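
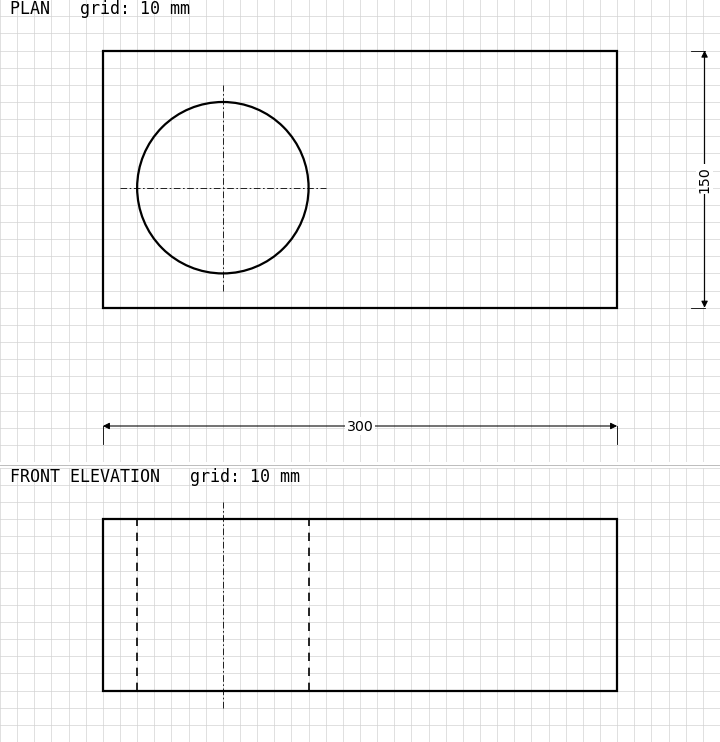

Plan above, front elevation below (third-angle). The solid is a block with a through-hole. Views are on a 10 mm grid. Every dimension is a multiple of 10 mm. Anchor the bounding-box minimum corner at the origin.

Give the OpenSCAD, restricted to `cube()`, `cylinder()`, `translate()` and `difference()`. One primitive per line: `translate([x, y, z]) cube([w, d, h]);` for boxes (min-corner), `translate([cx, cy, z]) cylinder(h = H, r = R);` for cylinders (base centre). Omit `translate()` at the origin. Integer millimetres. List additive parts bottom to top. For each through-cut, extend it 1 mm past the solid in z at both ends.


difference() {
  cube([300, 150, 100]);
  translate([70, 70, -1]) cylinder(h = 102, r = 50);
}


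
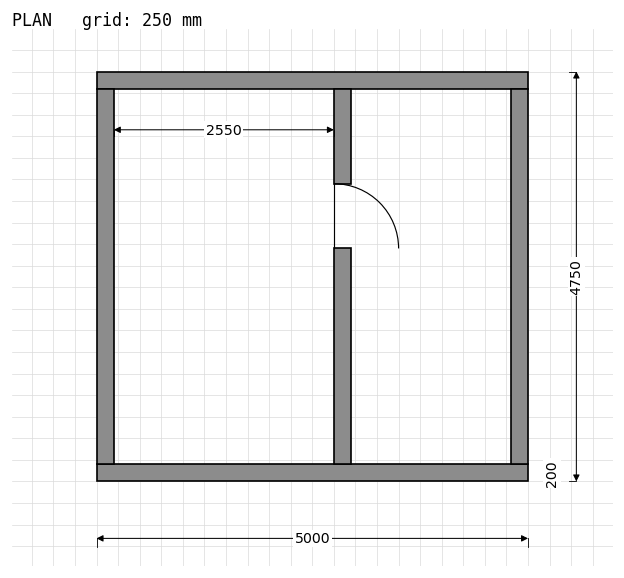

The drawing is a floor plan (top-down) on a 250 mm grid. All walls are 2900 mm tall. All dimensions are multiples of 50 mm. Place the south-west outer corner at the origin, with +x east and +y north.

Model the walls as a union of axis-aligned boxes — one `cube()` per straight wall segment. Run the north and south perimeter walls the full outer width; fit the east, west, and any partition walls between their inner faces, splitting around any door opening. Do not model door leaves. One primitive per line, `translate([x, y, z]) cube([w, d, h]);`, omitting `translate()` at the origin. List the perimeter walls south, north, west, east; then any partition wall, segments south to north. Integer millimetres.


cube([5000, 200, 2900]);
translate([0, 4550, 0]) cube([5000, 200, 2900]);
translate([0, 200, 0]) cube([200, 4350, 2900]);
translate([4800, 200, 0]) cube([200, 4350, 2900]);
translate([2750, 200, 0]) cube([200, 2500, 2900]);
translate([2750, 3450, 0]) cube([200, 1100, 2900]);


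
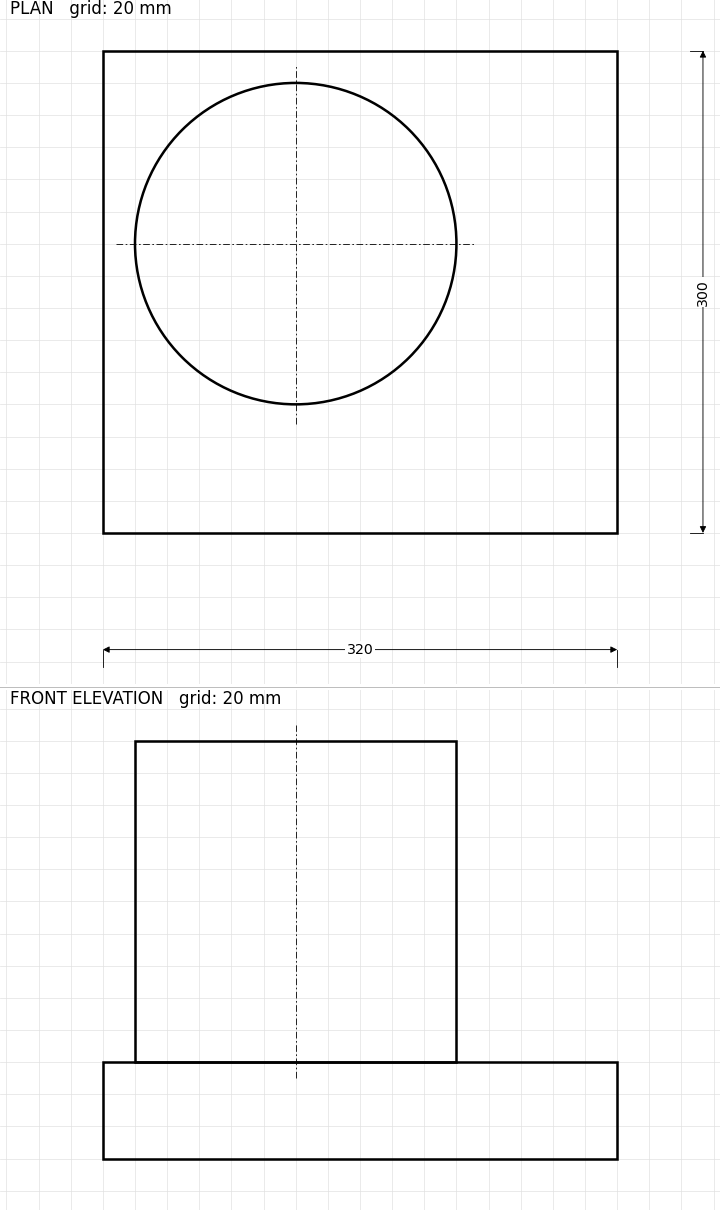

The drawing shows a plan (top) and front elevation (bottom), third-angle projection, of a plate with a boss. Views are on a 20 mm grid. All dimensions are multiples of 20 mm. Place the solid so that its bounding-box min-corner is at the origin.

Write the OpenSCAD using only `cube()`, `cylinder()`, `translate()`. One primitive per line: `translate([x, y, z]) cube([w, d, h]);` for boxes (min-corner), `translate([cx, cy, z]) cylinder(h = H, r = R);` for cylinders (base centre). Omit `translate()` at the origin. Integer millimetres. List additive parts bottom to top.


cube([320, 300, 60]);
translate([120, 180, 60]) cylinder(h = 200, r = 100);


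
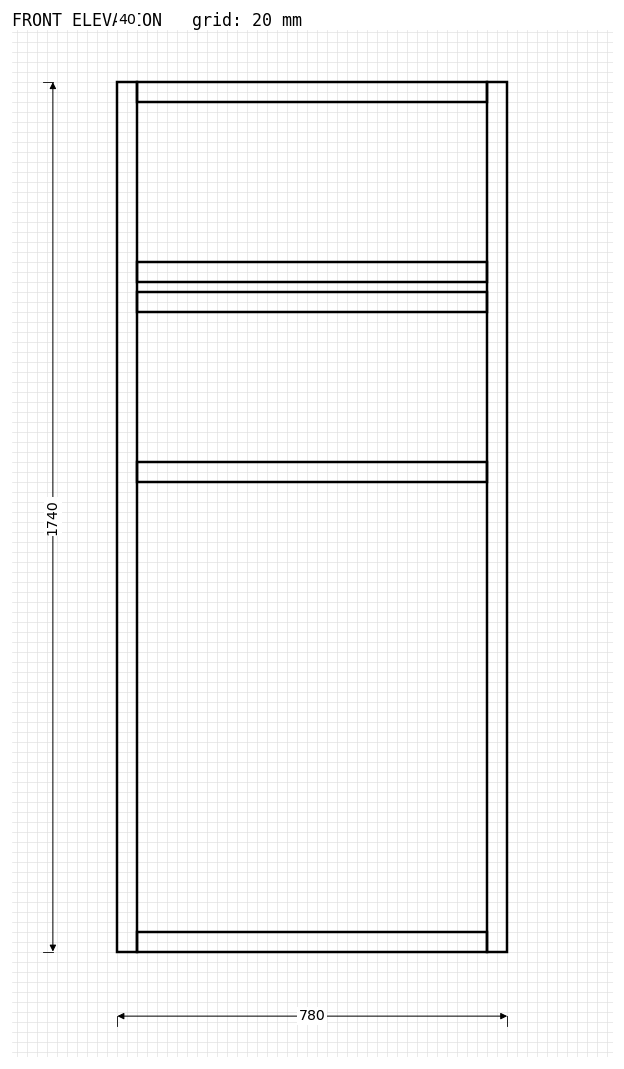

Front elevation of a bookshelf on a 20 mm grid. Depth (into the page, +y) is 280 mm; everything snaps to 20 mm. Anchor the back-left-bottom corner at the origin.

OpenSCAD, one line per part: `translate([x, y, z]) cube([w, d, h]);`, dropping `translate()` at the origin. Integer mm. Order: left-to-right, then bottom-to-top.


cube([40, 280, 1740]);
translate([40, 0, 0]) cube([700, 280, 40]);
translate([40, 0, 940]) cube([700, 280, 40]);
translate([40, 0, 1280]) cube([700, 280, 40]);
translate([40, 0, 1340]) cube([700, 280, 40]);
translate([40, 0, 1700]) cube([700, 280, 40]);
translate([740, 0, 0]) cube([40, 280, 1740]);


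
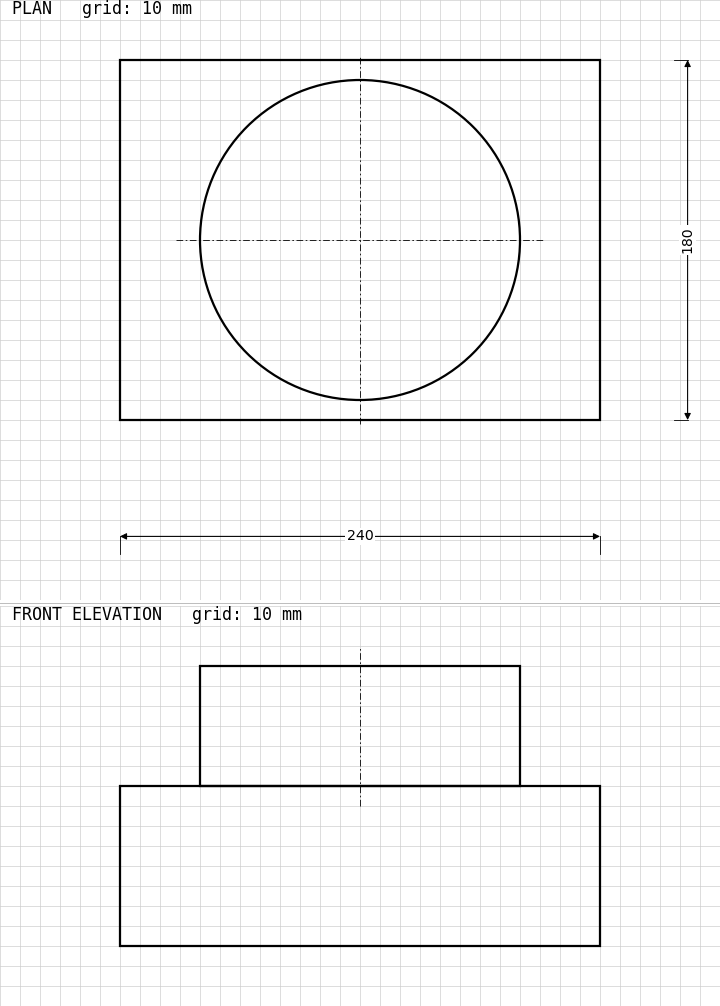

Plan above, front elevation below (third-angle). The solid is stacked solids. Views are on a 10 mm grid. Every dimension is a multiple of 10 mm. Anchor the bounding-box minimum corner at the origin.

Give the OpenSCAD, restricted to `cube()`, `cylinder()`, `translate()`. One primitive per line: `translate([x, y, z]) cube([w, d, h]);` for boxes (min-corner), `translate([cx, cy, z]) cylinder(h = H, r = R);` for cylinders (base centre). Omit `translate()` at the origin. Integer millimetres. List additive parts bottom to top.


cube([240, 180, 80]);
translate([120, 90, 80]) cylinder(h = 60, r = 80);


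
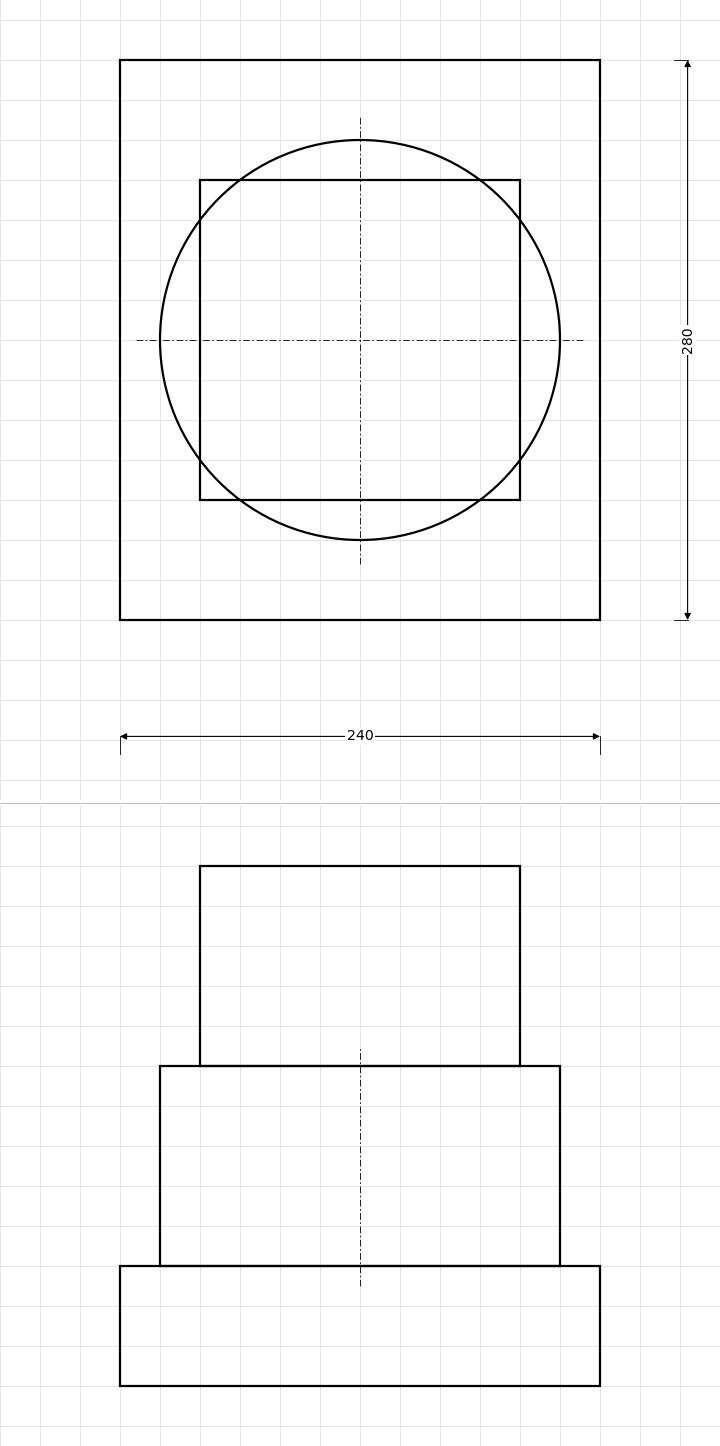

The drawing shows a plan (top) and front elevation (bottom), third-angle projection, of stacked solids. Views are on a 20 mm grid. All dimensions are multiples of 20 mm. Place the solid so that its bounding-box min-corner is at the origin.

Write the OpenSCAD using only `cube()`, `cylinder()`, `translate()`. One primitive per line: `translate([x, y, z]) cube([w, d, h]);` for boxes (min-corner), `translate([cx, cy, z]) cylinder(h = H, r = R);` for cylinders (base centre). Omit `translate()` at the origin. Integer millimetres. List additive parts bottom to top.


cube([240, 280, 60]);
translate([120, 140, 60]) cylinder(h = 100, r = 100);
translate([40, 60, 160]) cube([160, 160, 100]);


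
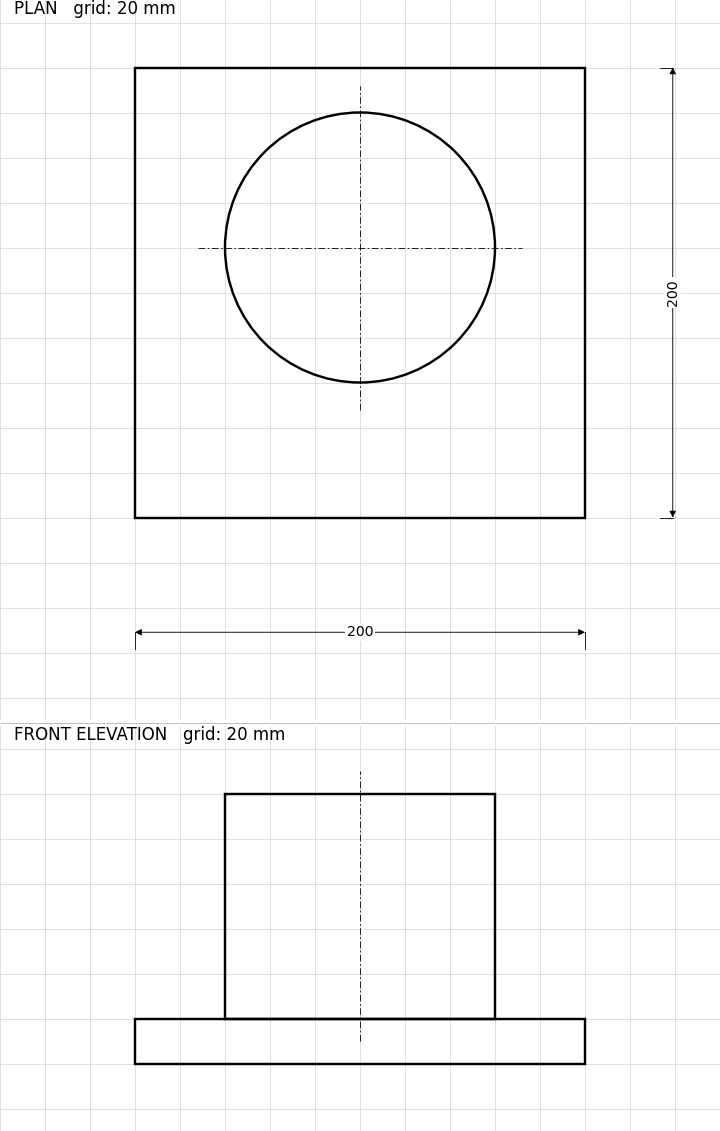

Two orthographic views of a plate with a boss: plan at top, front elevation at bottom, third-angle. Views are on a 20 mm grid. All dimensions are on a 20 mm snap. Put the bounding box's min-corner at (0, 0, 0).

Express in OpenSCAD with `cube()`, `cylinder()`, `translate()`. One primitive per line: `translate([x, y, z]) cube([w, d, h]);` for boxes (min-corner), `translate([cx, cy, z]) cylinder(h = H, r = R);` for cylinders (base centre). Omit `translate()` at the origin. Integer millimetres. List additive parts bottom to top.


cube([200, 200, 20]);
translate([100, 120, 20]) cylinder(h = 100, r = 60);


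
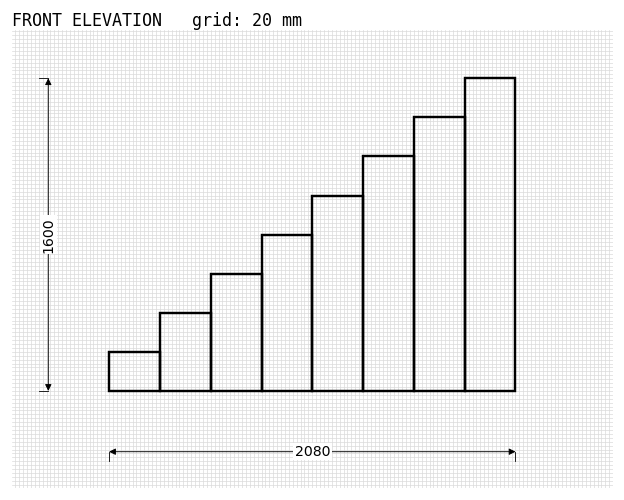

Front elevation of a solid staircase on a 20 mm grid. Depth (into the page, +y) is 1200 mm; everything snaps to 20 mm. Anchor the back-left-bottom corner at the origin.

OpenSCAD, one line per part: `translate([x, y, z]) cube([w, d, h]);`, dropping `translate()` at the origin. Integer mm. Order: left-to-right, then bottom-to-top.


cube([260, 1200, 200]);
translate([260, 0, 0]) cube([260, 1200, 400]);
translate([520, 0, 0]) cube([260, 1200, 600]);
translate([780, 0, 0]) cube([260, 1200, 800]);
translate([1040, 0, 0]) cube([260, 1200, 1000]);
translate([1300, 0, 0]) cube([260, 1200, 1200]);
translate([1560, 0, 0]) cube([260, 1200, 1400]);
translate([1820, 0, 0]) cube([260, 1200, 1600]);


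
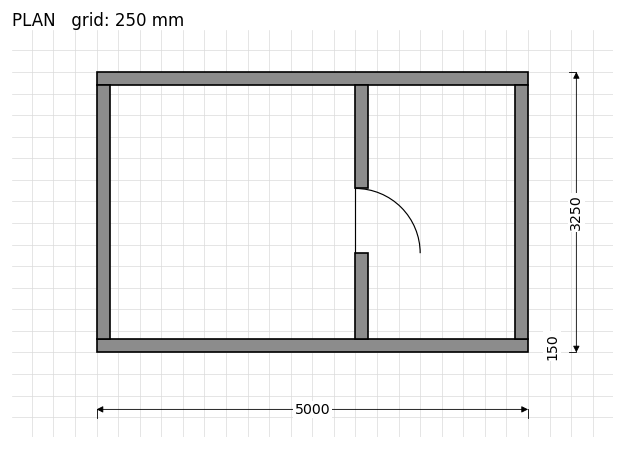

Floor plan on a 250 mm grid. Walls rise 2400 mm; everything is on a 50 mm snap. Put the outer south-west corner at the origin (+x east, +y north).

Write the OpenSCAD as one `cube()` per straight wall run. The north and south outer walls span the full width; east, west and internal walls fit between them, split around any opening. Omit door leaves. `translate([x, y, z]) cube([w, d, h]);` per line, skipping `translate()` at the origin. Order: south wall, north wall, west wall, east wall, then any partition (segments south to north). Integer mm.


cube([5000, 150, 2400]);
translate([0, 3100, 0]) cube([5000, 150, 2400]);
translate([0, 150, 0]) cube([150, 2950, 2400]);
translate([4850, 150, 0]) cube([150, 2950, 2400]);
translate([3000, 150, 0]) cube([150, 1000, 2400]);
translate([3000, 1900, 0]) cube([150, 1200, 2400]);


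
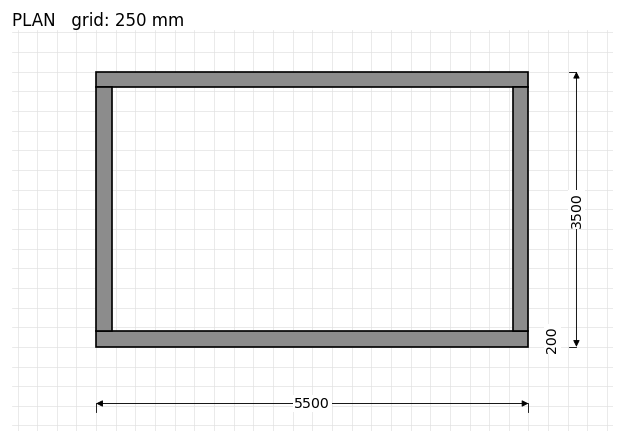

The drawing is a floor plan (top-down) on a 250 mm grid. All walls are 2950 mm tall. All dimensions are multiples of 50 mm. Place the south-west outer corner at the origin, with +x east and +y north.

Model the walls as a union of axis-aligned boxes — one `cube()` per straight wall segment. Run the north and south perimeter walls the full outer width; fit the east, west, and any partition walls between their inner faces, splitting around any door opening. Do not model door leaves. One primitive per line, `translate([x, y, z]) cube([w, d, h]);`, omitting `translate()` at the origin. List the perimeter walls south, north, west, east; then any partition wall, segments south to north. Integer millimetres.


cube([5500, 200, 2950]);
translate([0, 3300, 0]) cube([5500, 200, 2950]);
translate([0, 200, 0]) cube([200, 3100, 2950]);
translate([5300, 200, 0]) cube([200, 3100, 2950]);


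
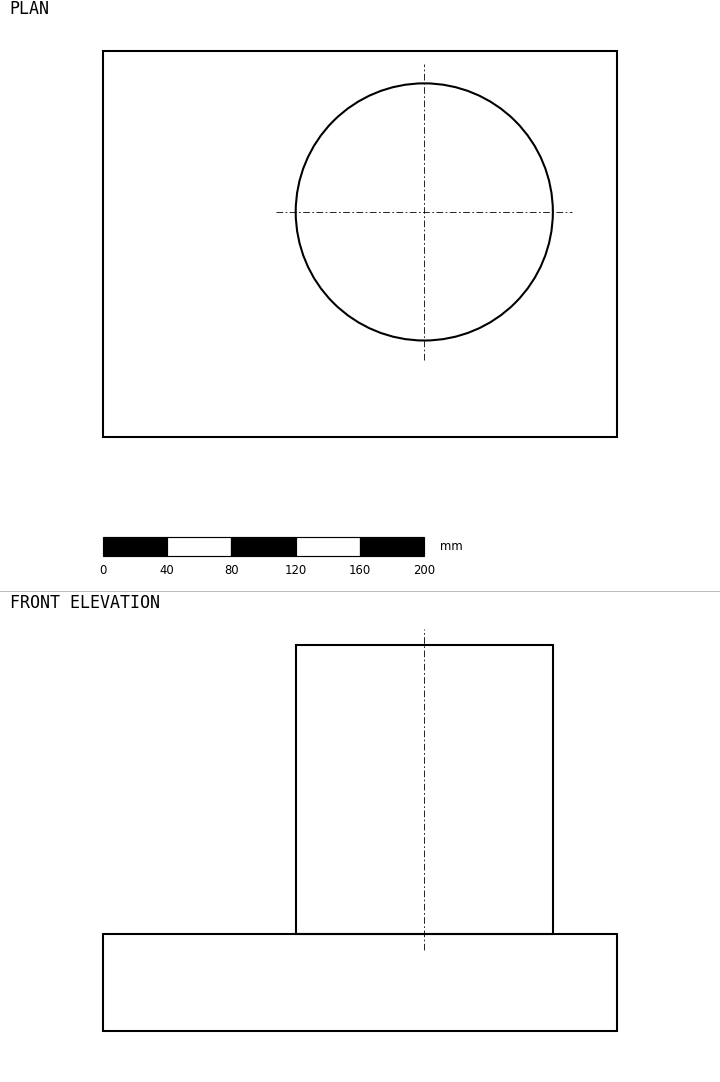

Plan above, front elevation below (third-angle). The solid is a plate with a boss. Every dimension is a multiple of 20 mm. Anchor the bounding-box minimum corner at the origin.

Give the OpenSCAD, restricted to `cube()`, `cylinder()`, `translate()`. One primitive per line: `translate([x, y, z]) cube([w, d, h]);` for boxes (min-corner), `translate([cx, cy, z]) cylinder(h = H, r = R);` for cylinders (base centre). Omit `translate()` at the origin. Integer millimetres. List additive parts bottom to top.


cube([320, 240, 60]);
translate([200, 140, 60]) cylinder(h = 180, r = 80);


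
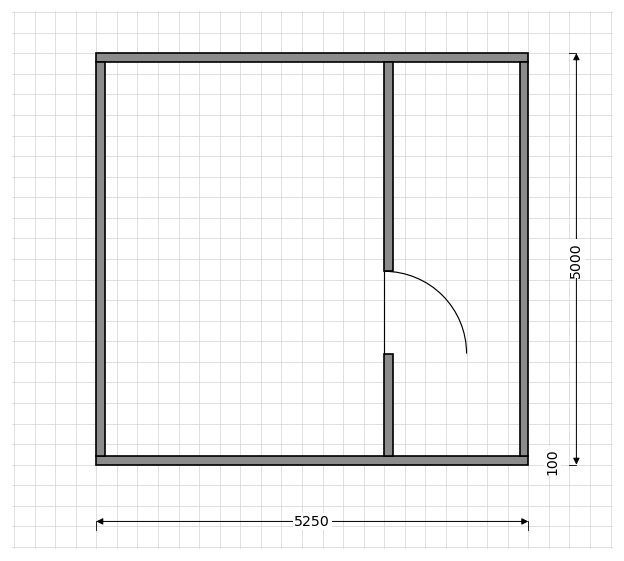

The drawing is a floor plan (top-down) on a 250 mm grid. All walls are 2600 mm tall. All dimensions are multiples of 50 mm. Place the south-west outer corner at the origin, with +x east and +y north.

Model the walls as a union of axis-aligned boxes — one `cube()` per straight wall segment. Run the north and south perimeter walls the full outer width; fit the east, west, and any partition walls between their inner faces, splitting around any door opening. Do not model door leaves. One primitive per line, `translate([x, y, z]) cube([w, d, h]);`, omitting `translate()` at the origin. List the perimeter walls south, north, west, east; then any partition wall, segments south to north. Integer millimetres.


cube([5250, 100, 2600]);
translate([0, 4900, 0]) cube([5250, 100, 2600]);
translate([0, 100, 0]) cube([100, 4800, 2600]);
translate([5150, 100, 0]) cube([100, 4800, 2600]);
translate([3500, 100, 0]) cube([100, 1250, 2600]);
translate([3500, 2350, 0]) cube([100, 2550, 2600]);


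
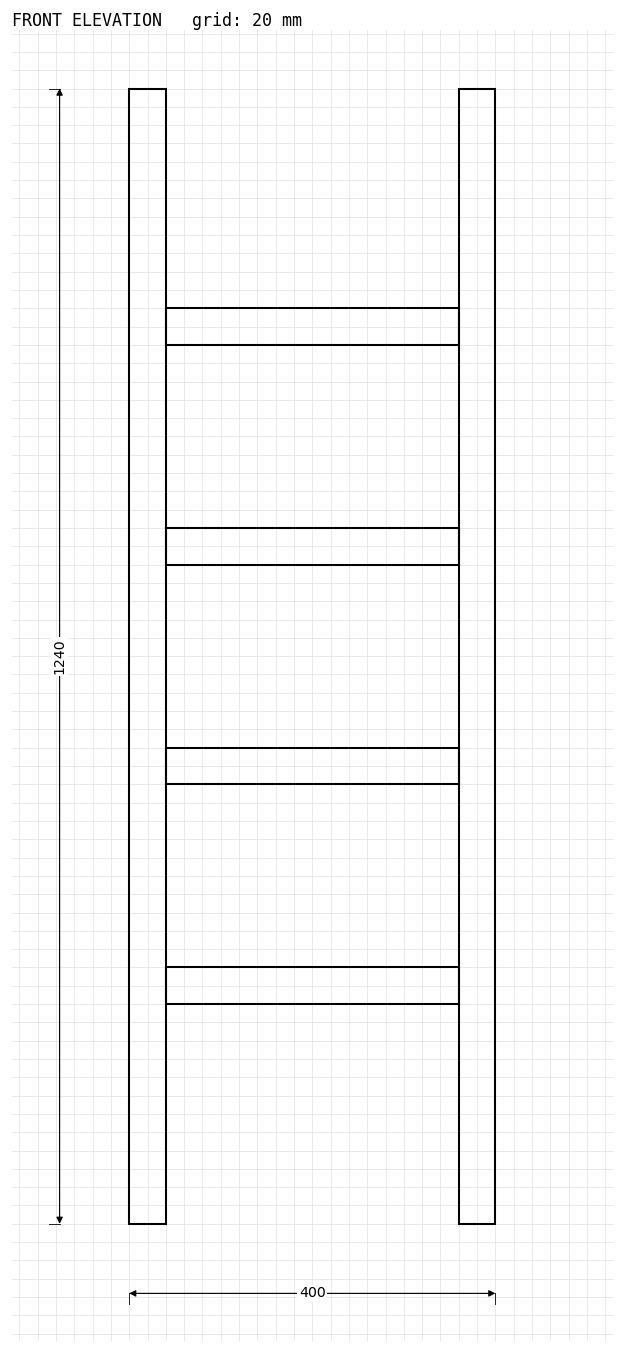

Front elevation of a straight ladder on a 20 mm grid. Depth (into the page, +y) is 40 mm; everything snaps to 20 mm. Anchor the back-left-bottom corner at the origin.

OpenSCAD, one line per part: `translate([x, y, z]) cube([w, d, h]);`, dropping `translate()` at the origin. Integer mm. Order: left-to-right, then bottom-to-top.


cube([40, 40, 1240]);
translate([40, 0, 240]) cube([320, 40, 40]);
translate([40, 0, 480]) cube([320, 40, 40]);
translate([40, 0, 720]) cube([320, 40, 40]);
translate([40, 0, 960]) cube([320, 40, 40]);
translate([360, 0, 0]) cube([40, 40, 1240]);


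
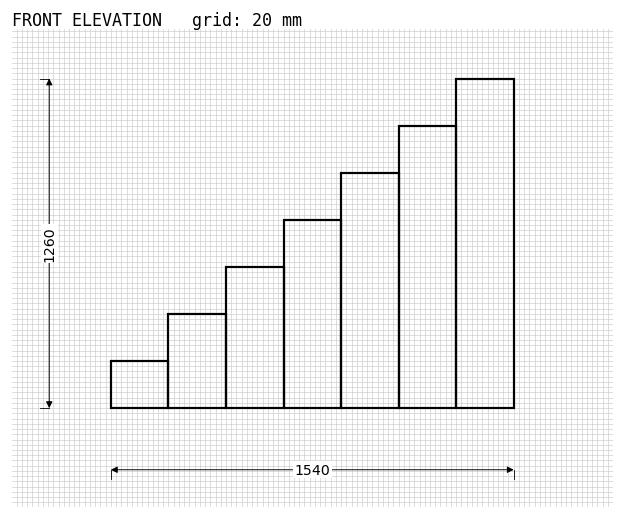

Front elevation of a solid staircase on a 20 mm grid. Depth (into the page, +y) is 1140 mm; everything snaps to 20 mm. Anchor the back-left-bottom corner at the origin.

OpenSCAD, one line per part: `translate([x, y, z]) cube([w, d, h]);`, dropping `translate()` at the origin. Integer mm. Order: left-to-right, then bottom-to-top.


cube([220, 1140, 180]);
translate([220, 0, 0]) cube([220, 1140, 360]);
translate([440, 0, 0]) cube([220, 1140, 540]);
translate([660, 0, 0]) cube([220, 1140, 720]);
translate([880, 0, 0]) cube([220, 1140, 900]);
translate([1100, 0, 0]) cube([220, 1140, 1080]);
translate([1320, 0, 0]) cube([220, 1140, 1260]);


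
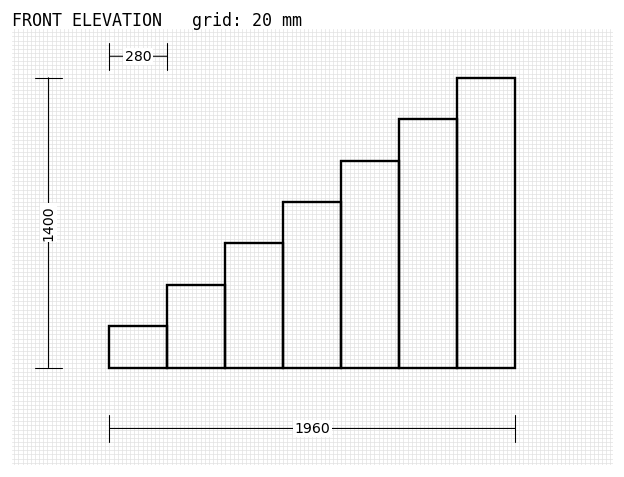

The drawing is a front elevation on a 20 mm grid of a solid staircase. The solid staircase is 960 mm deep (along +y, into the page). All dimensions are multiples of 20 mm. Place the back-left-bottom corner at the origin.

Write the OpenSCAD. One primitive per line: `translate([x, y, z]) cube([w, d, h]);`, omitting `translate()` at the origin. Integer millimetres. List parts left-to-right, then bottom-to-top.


cube([280, 960, 200]);
translate([280, 0, 0]) cube([280, 960, 400]);
translate([560, 0, 0]) cube([280, 960, 600]);
translate([840, 0, 0]) cube([280, 960, 800]);
translate([1120, 0, 0]) cube([280, 960, 1000]);
translate([1400, 0, 0]) cube([280, 960, 1200]);
translate([1680, 0, 0]) cube([280, 960, 1400]);


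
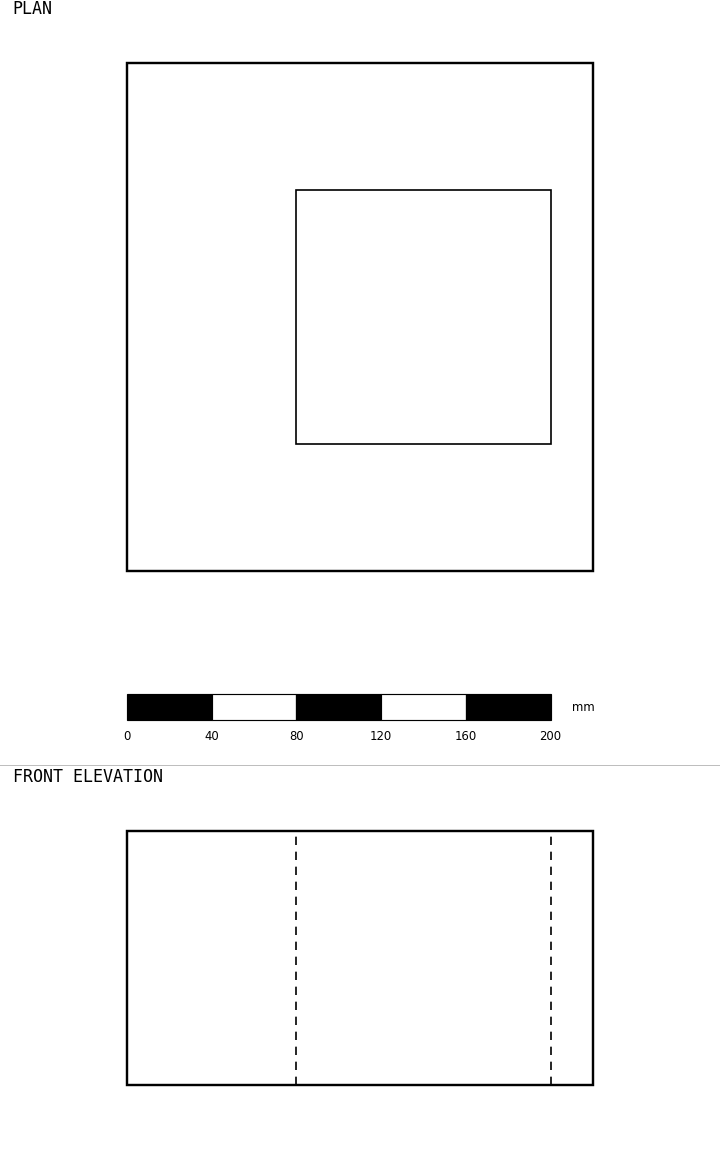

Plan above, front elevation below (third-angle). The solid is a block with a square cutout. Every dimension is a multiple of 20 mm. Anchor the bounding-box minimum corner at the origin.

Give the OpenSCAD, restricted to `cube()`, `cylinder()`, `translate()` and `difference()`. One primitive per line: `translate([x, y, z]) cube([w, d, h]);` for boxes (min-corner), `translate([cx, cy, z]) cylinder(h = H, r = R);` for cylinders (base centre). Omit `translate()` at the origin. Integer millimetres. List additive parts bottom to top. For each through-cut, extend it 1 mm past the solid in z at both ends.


difference() {
  cube([220, 240, 120]);
  translate([80, 60, -1]) cube([120, 120, 122]);
}


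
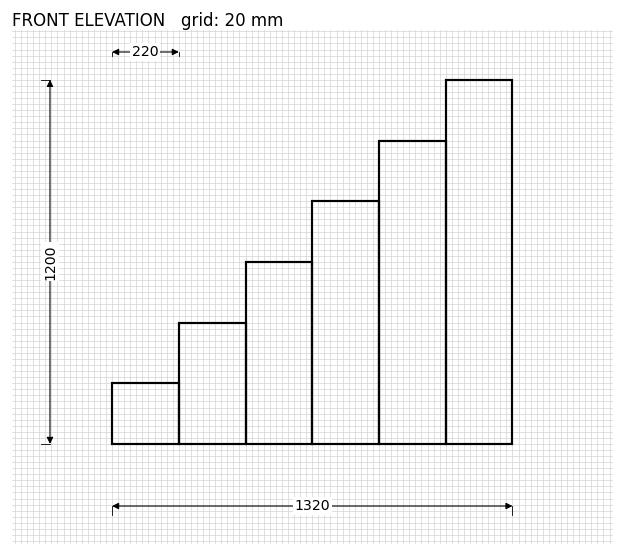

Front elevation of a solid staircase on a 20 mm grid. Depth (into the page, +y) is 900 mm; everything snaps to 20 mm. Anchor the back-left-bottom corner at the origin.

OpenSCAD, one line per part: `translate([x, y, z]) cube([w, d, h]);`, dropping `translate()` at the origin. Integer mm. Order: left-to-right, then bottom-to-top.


cube([220, 900, 200]);
translate([220, 0, 0]) cube([220, 900, 400]);
translate([440, 0, 0]) cube([220, 900, 600]);
translate([660, 0, 0]) cube([220, 900, 800]);
translate([880, 0, 0]) cube([220, 900, 1000]);
translate([1100, 0, 0]) cube([220, 900, 1200]);


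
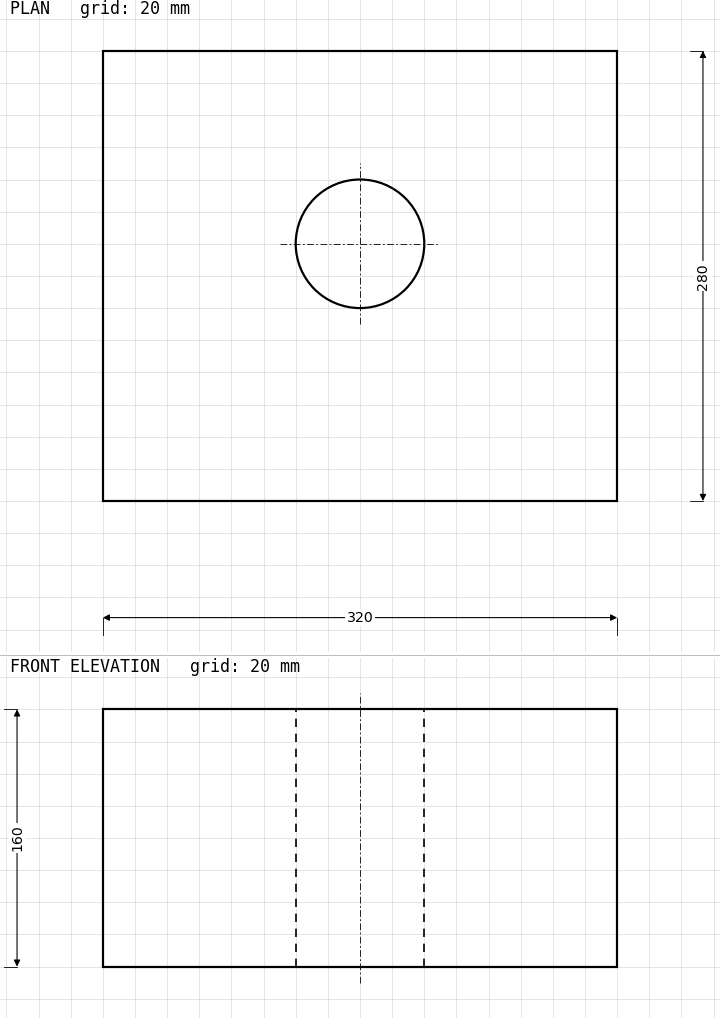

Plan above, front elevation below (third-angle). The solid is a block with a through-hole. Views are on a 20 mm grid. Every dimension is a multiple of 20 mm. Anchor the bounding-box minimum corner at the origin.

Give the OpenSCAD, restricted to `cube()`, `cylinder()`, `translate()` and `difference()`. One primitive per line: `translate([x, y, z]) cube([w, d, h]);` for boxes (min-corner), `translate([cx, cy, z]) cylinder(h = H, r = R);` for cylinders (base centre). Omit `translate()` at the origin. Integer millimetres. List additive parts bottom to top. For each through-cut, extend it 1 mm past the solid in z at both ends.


difference() {
  cube([320, 280, 160]);
  translate([160, 160, -1]) cylinder(h = 162, r = 40);
}


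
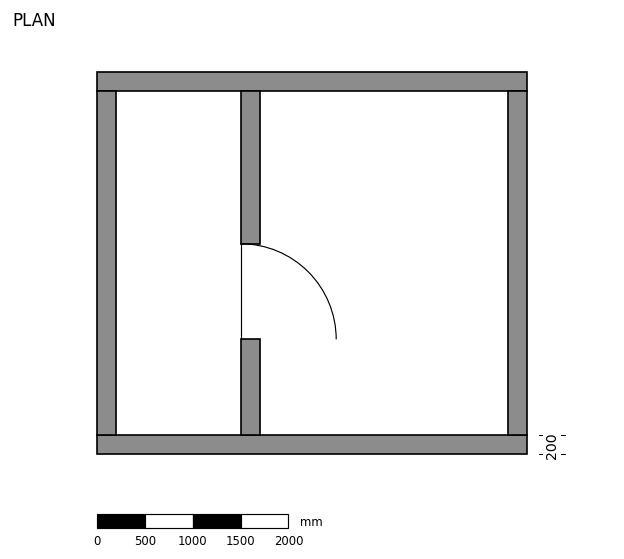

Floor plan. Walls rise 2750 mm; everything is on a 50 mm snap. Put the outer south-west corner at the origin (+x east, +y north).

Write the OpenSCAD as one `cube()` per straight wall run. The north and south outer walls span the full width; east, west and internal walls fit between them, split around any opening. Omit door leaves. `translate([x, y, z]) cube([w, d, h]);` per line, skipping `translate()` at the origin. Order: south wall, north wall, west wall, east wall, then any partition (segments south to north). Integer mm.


cube([4500, 200, 2750]);
translate([0, 3800, 0]) cube([4500, 200, 2750]);
translate([0, 200, 0]) cube([200, 3600, 2750]);
translate([4300, 200, 0]) cube([200, 3600, 2750]);
translate([1500, 200, 0]) cube([200, 1000, 2750]);
translate([1500, 2200, 0]) cube([200, 1600, 2750]);


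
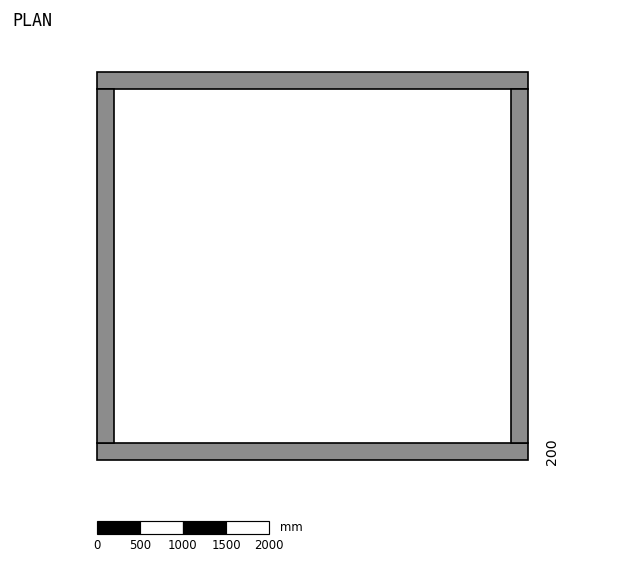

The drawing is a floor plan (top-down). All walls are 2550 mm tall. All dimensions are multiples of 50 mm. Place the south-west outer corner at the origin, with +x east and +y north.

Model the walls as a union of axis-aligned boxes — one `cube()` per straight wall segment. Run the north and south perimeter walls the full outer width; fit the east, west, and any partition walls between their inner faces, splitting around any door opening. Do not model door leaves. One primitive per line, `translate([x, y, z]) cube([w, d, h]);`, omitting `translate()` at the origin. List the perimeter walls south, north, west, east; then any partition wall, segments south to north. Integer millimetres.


cube([5000, 200, 2550]);
translate([0, 4300, 0]) cube([5000, 200, 2550]);
translate([0, 200, 0]) cube([200, 4100, 2550]);
translate([4800, 200, 0]) cube([200, 4100, 2550]);


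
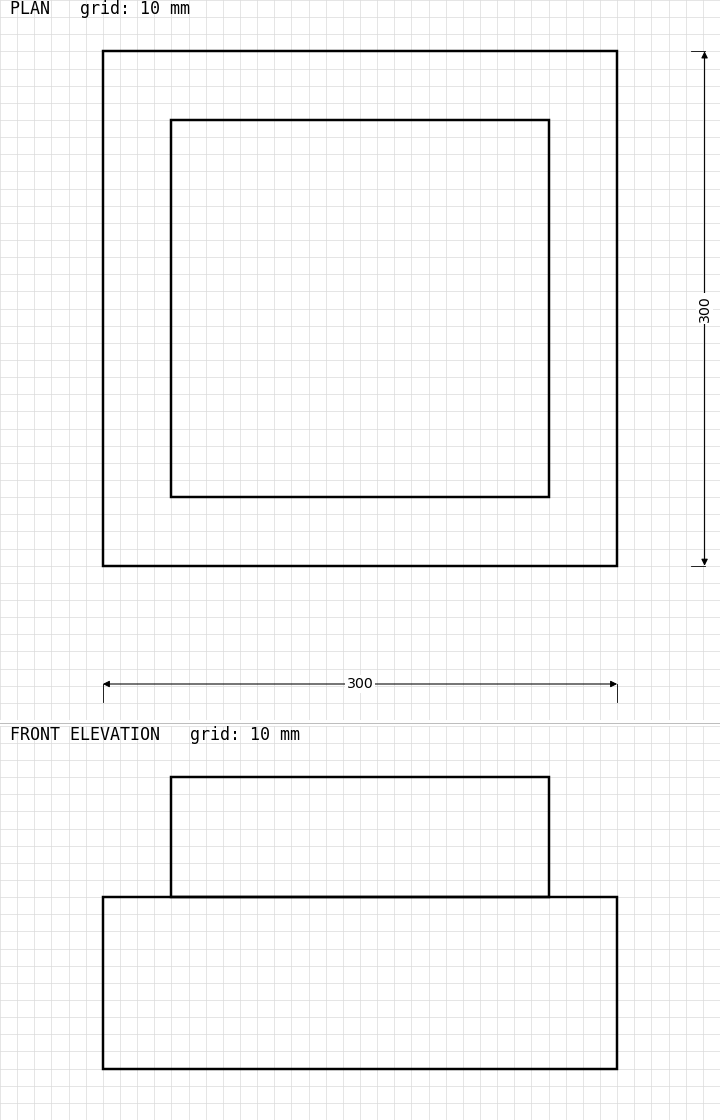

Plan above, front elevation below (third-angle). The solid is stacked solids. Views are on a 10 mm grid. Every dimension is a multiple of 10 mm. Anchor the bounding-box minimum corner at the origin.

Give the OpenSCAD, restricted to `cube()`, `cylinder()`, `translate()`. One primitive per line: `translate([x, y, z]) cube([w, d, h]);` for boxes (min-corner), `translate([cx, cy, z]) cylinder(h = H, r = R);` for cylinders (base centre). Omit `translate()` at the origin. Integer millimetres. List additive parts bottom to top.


cube([300, 300, 100]);
translate([40, 40, 100]) cube([220, 220, 70]);


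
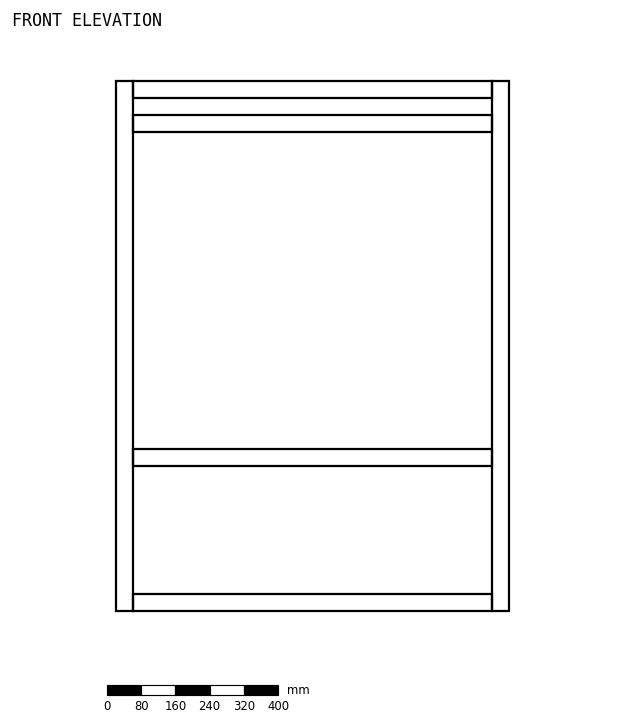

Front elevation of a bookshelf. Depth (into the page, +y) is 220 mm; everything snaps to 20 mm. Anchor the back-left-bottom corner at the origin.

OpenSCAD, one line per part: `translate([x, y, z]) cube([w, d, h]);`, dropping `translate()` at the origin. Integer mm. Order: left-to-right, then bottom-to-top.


cube([40, 220, 1240]);
translate([40, 0, 0]) cube([840, 220, 40]);
translate([40, 0, 340]) cube([840, 220, 40]);
translate([40, 0, 1120]) cube([840, 220, 40]);
translate([40, 0, 1200]) cube([840, 220, 40]);
translate([880, 0, 0]) cube([40, 220, 1240]);


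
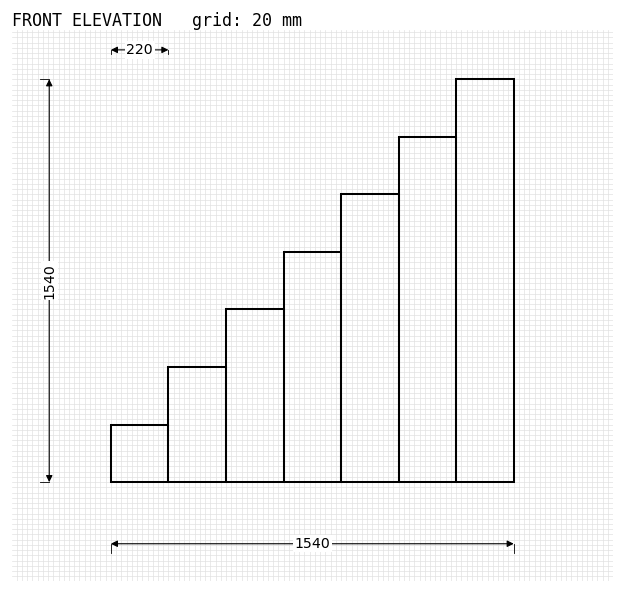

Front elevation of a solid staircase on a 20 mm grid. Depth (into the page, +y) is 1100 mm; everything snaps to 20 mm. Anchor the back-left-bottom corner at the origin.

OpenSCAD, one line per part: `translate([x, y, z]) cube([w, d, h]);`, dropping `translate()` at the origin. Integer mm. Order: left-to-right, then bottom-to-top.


cube([220, 1100, 220]);
translate([220, 0, 0]) cube([220, 1100, 440]);
translate([440, 0, 0]) cube([220, 1100, 660]);
translate([660, 0, 0]) cube([220, 1100, 880]);
translate([880, 0, 0]) cube([220, 1100, 1100]);
translate([1100, 0, 0]) cube([220, 1100, 1320]);
translate([1320, 0, 0]) cube([220, 1100, 1540]);


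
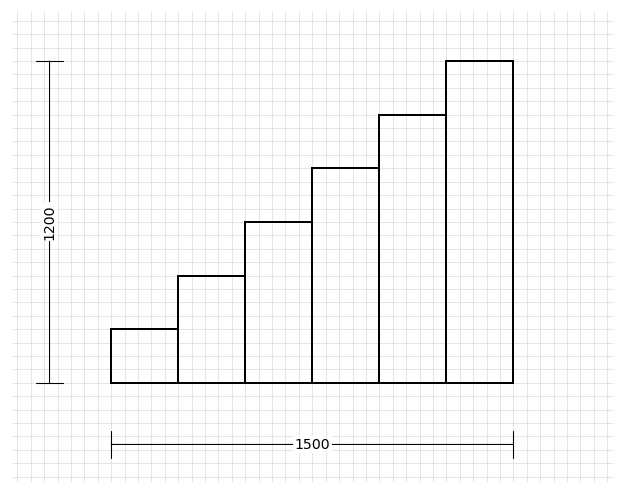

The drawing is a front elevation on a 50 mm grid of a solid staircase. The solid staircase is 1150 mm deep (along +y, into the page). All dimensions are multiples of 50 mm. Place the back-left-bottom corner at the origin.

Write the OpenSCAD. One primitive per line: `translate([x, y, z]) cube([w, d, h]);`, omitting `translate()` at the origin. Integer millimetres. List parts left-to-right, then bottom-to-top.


cube([250, 1150, 200]);
translate([250, 0, 0]) cube([250, 1150, 400]);
translate([500, 0, 0]) cube([250, 1150, 600]);
translate([750, 0, 0]) cube([250, 1150, 800]);
translate([1000, 0, 0]) cube([250, 1150, 1000]);
translate([1250, 0, 0]) cube([250, 1150, 1200]);


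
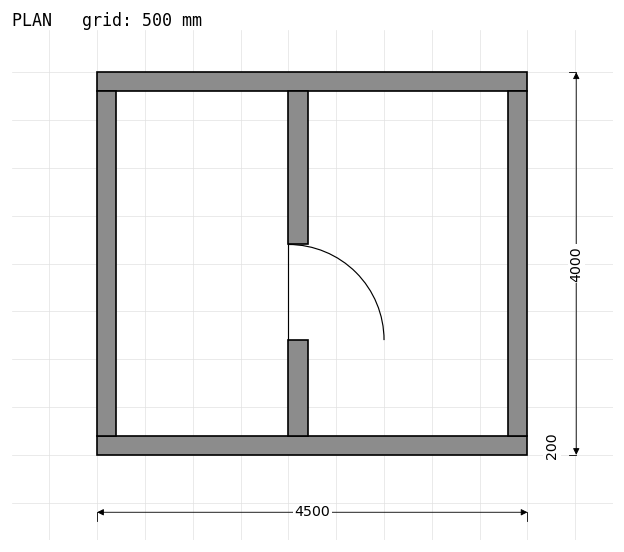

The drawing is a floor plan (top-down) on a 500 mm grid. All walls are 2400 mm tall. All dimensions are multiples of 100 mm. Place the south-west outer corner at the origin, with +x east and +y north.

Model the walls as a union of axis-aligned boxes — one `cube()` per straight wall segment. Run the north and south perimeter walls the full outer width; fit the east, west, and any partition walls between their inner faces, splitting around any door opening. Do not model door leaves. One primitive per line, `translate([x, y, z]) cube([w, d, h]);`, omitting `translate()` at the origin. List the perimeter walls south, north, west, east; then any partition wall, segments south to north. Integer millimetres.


cube([4500, 200, 2400]);
translate([0, 3800, 0]) cube([4500, 200, 2400]);
translate([0, 200, 0]) cube([200, 3600, 2400]);
translate([4300, 200, 0]) cube([200, 3600, 2400]);
translate([2000, 200, 0]) cube([200, 1000, 2400]);
translate([2000, 2200, 0]) cube([200, 1600, 2400]);


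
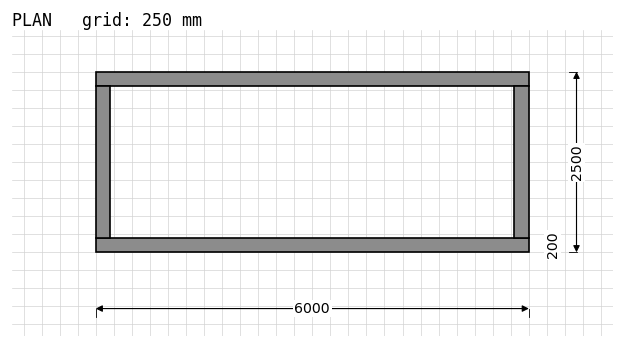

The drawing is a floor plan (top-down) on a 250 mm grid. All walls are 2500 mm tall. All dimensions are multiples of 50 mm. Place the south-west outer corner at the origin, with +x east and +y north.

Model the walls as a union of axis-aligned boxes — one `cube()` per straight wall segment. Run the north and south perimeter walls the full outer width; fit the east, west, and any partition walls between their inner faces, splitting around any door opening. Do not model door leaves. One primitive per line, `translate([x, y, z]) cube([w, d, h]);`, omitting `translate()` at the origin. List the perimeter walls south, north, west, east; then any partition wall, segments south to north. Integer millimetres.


cube([6000, 200, 2500]);
translate([0, 2300, 0]) cube([6000, 200, 2500]);
translate([0, 200, 0]) cube([200, 2100, 2500]);
translate([5800, 200, 0]) cube([200, 2100, 2500]);


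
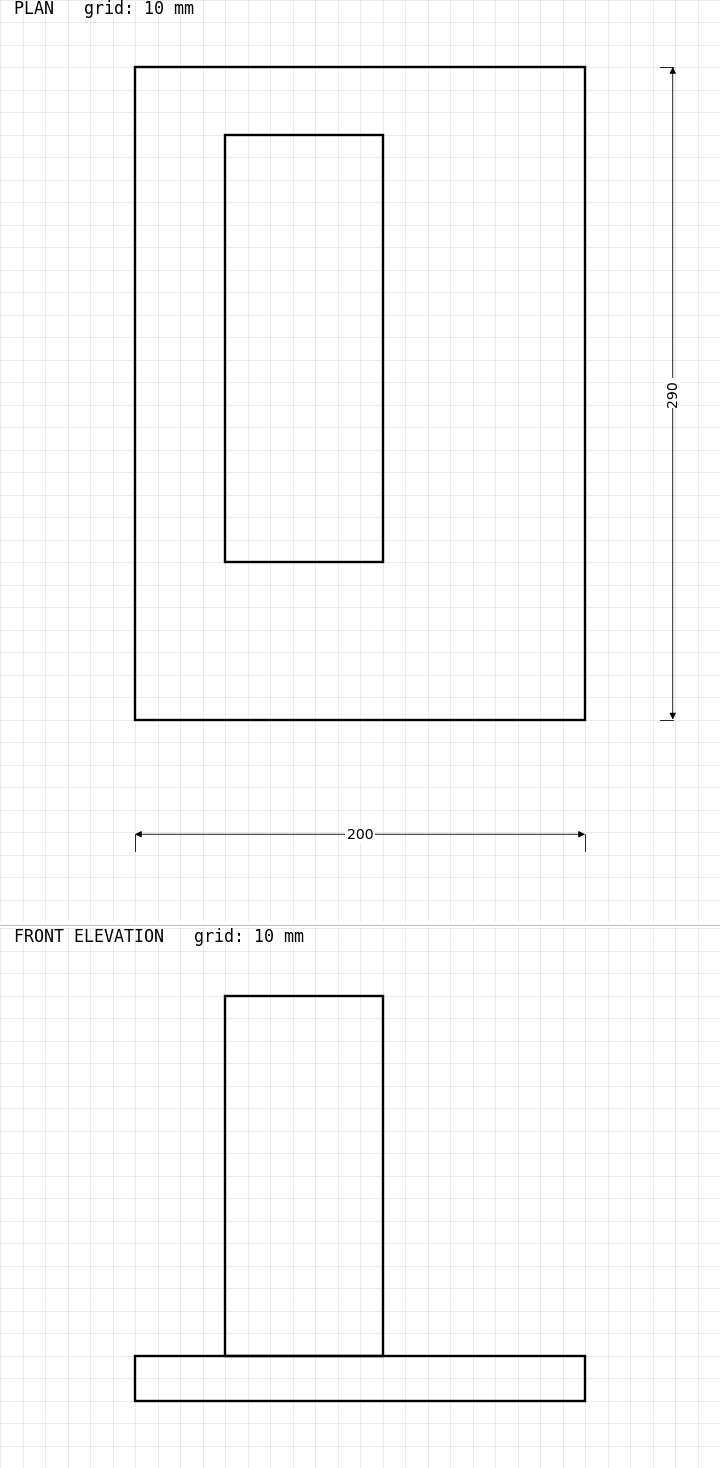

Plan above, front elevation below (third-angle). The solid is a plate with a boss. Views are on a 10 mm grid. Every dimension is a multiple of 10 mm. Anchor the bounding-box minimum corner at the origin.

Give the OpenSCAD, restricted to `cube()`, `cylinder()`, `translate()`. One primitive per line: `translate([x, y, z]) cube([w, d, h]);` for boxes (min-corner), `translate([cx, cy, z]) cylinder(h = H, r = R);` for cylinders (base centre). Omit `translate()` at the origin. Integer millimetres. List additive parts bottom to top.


cube([200, 290, 20]);
translate([40, 70, 20]) cube([70, 190, 160]);


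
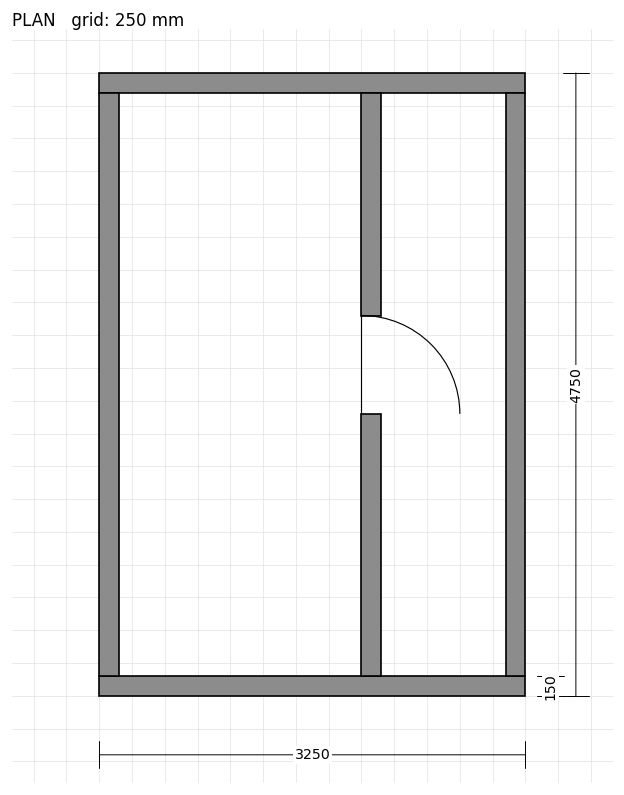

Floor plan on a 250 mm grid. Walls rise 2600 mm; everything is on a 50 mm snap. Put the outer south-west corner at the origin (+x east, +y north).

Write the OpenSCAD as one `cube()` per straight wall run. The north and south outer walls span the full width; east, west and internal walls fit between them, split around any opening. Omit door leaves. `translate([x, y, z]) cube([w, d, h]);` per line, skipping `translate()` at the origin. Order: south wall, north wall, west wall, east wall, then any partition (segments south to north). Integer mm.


cube([3250, 150, 2600]);
translate([0, 4600, 0]) cube([3250, 150, 2600]);
translate([0, 150, 0]) cube([150, 4450, 2600]);
translate([3100, 150, 0]) cube([150, 4450, 2600]);
translate([2000, 150, 0]) cube([150, 2000, 2600]);
translate([2000, 2900, 0]) cube([150, 1700, 2600]);


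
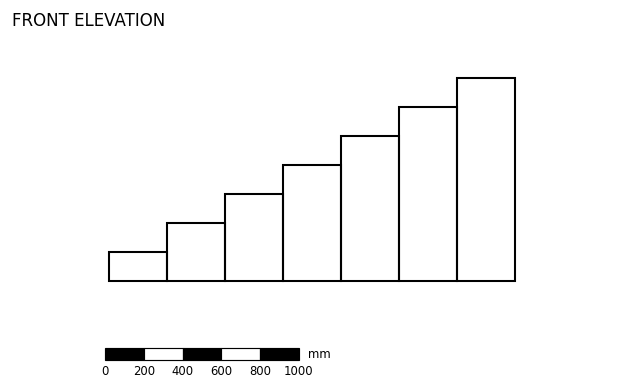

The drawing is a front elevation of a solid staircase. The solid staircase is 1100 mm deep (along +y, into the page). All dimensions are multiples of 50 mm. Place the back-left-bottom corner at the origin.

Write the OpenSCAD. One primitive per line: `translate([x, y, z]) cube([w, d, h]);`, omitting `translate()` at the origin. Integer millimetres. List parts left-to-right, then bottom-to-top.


cube([300, 1100, 150]);
translate([300, 0, 0]) cube([300, 1100, 300]);
translate([600, 0, 0]) cube([300, 1100, 450]);
translate([900, 0, 0]) cube([300, 1100, 600]);
translate([1200, 0, 0]) cube([300, 1100, 750]);
translate([1500, 0, 0]) cube([300, 1100, 900]);
translate([1800, 0, 0]) cube([300, 1100, 1050]);


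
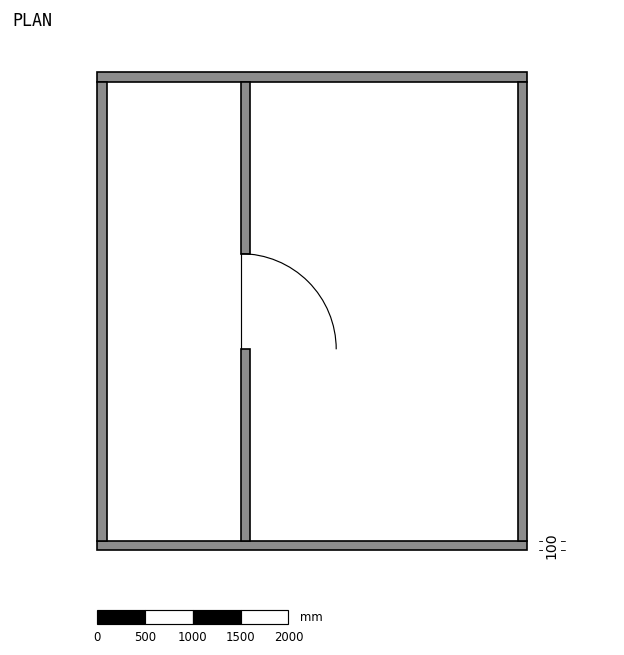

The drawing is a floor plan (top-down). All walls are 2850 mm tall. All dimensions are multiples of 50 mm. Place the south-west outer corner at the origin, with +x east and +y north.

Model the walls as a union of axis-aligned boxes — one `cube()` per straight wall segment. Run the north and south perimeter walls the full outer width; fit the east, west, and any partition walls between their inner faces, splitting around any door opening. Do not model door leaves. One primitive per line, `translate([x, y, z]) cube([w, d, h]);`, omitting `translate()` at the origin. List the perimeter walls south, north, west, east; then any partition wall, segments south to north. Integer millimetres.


cube([4500, 100, 2850]);
translate([0, 4900, 0]) cube([4500, 100, 2850]);
translate([0, 100, 0]) cube([100, 4800, 2850]);
translate([4400, 100, 0]) cube([100, 4800, 2850]);
translate([1500, 100, 0]) cube([100, 2000, 2850]);
translate([1500, 3100, 0]) cube([100, 1800, 2850]);


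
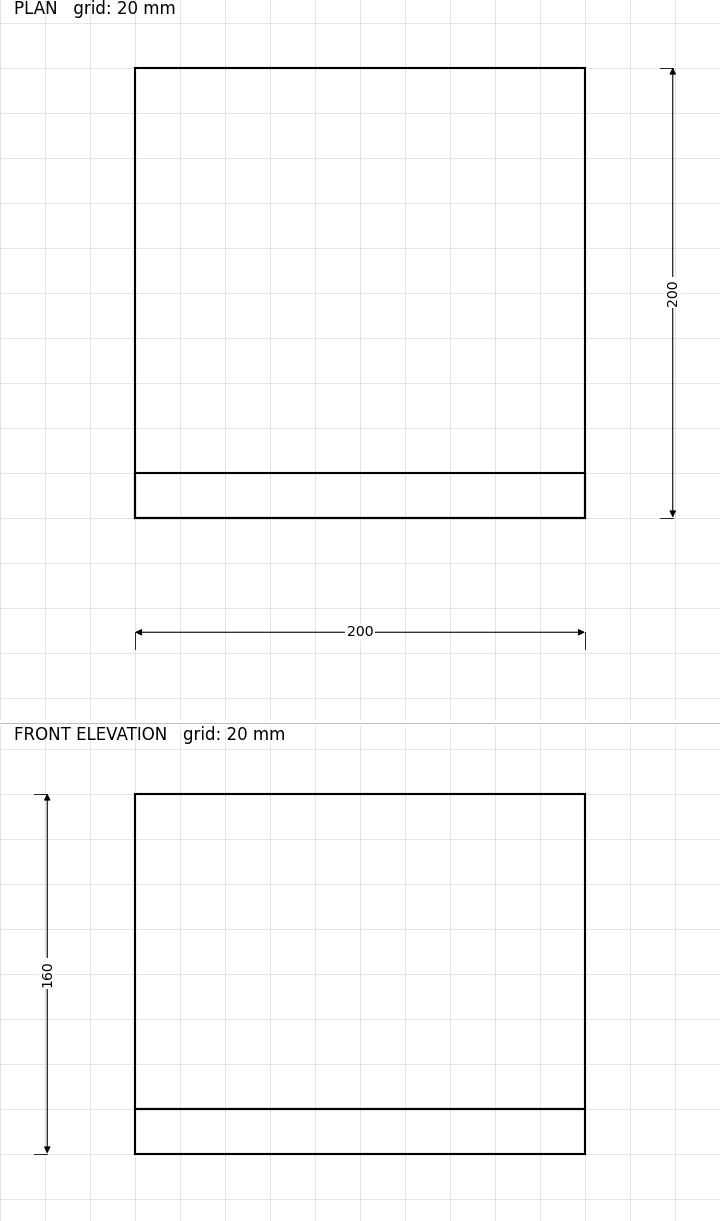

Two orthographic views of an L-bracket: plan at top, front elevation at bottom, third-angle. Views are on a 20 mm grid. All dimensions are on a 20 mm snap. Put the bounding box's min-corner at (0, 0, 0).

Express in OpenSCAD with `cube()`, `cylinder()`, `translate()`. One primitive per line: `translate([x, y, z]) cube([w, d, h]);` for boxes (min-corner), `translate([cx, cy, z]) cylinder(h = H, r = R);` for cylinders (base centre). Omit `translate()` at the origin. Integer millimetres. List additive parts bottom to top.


cube([200, 200, 20]);
translate([0, 0, 20]) cube([200, 20, 140]);


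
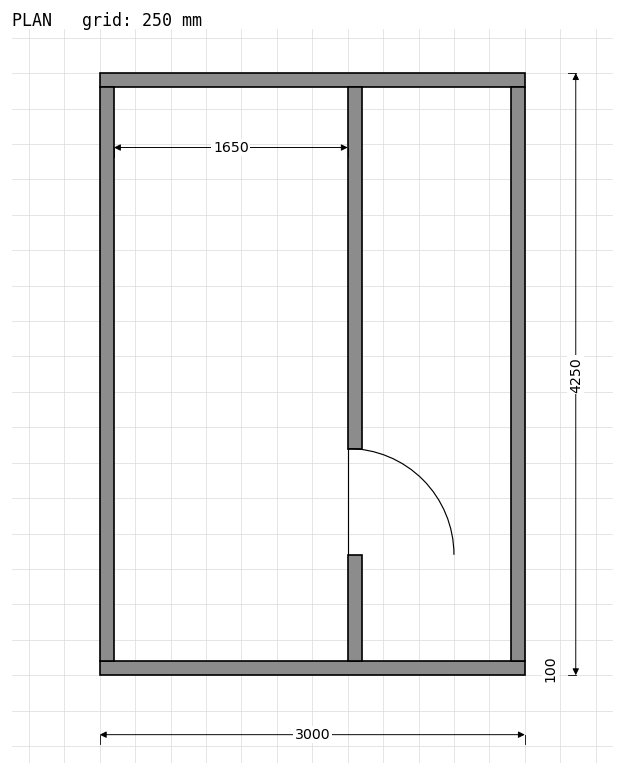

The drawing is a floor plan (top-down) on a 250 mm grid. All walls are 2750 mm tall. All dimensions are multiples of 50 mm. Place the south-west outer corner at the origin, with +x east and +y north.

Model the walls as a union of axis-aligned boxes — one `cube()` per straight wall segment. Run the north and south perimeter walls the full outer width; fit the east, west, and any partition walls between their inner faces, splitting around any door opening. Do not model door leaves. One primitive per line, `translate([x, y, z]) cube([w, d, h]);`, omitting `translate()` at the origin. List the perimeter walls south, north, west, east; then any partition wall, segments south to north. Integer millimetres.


cube([3000, 100, 2750]);
translate([0, 4150, 0]) cube([3000, 100, 2750]);
translate([0, 100, 0]) cube([100, 4050, 2750]);
translate([2900, 100, 0]) cube([100, 4050, 2750]);
translate([1750, 100, 0]) cube([100, 750, 2750]);
translate([1750, 1600, 0]) cube([100, 2550, 2750]);


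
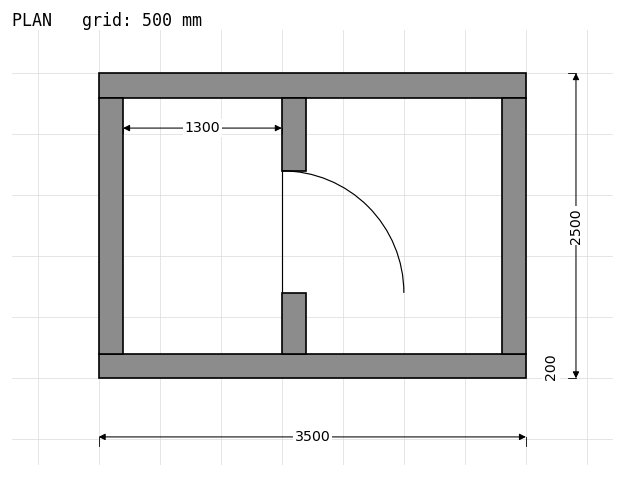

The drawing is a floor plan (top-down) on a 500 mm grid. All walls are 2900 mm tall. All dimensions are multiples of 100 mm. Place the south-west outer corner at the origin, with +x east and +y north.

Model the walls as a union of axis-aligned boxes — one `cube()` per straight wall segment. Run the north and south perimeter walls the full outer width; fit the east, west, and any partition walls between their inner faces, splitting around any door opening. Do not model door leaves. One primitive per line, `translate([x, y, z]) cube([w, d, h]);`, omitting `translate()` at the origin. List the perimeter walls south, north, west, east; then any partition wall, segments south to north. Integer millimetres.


cube([3500, 200, 2900]);
translate([0, 2300, 0]) cube([3500, 200, 2900]);
translate([0, 200, 0]) cube([200, 2100, 2900]);
translate([3300, 200, 0]) cube([200, 2100, 2900]);
translate([1500, 200, 0]) cube([200, 500, 2900]);
translate([1500, 1700, 0]) cube([200, 600, 2900]);


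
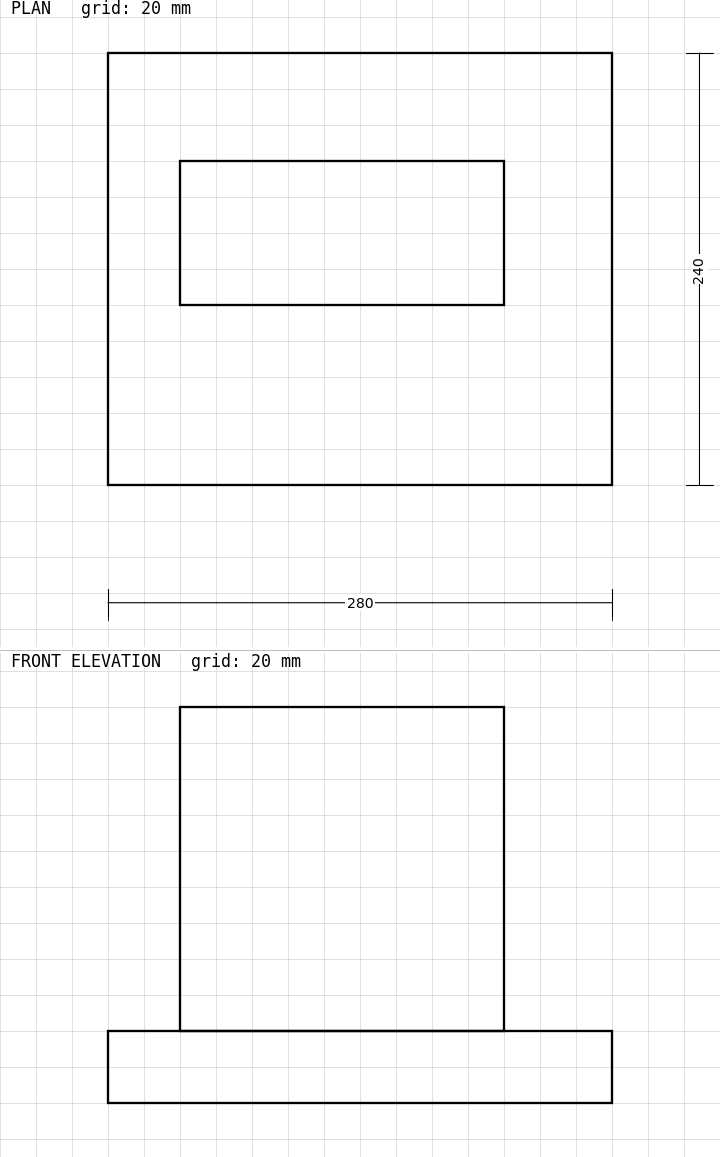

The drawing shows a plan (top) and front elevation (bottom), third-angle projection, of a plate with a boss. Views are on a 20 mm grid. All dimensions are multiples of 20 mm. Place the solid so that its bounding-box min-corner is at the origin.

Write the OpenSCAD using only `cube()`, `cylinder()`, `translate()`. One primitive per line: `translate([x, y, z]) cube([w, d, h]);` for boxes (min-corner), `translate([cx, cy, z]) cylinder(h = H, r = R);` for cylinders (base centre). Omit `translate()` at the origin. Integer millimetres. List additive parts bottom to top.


cube([280, 240, 40]);
translate([40, 100, 40]) cube([180, 80, 180]);


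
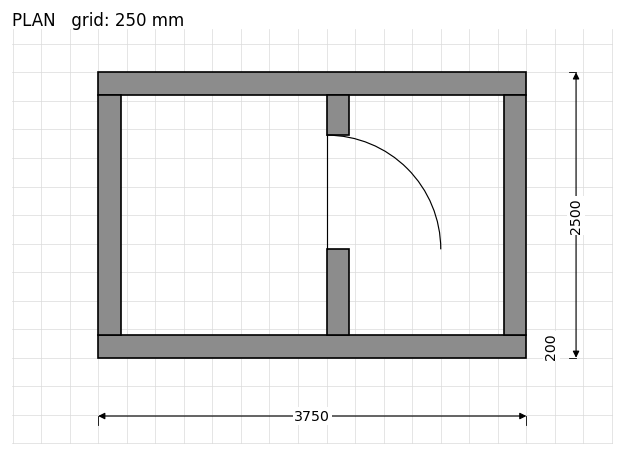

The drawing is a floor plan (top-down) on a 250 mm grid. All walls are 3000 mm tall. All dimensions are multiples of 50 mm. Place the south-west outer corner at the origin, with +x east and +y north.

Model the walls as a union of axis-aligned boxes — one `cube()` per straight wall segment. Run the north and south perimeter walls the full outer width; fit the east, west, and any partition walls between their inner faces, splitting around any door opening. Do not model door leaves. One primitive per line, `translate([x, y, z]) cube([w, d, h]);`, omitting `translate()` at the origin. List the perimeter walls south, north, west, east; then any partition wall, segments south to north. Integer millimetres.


cube([3750, 200, 3000]);
translate([0, 2300, 0]) cube([3750, 200, 3000]);
translate([0, 200, 0]) cube([200, 2100, 3000]);
translate([3550, 200, 0]) cube([200, 2100, 3000]);
translate([2000, 200, 0]) cube([200, 750, 3000]);
translate([2000, 1950, 0]) cube([200, 350, 3000]);


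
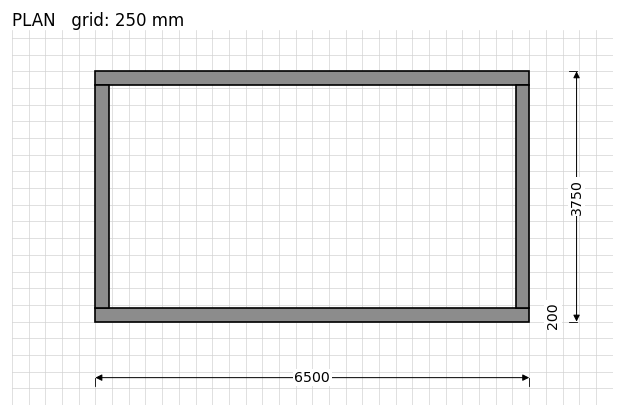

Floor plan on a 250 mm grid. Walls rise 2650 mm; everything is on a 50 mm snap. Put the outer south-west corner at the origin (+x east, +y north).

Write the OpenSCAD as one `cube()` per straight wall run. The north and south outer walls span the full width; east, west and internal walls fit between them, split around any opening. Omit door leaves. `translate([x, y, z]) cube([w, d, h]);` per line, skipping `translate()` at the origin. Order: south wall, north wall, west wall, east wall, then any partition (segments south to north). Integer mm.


cube([6500, 200, 2650]);
translate([0, 3550, 0]) cube([6500, 200, 2650]);
translate([0, 200, 0]) cube([200, 3350, 2650]);
translate([6300, 200, 0]) cube([200, 3350, 2650]);


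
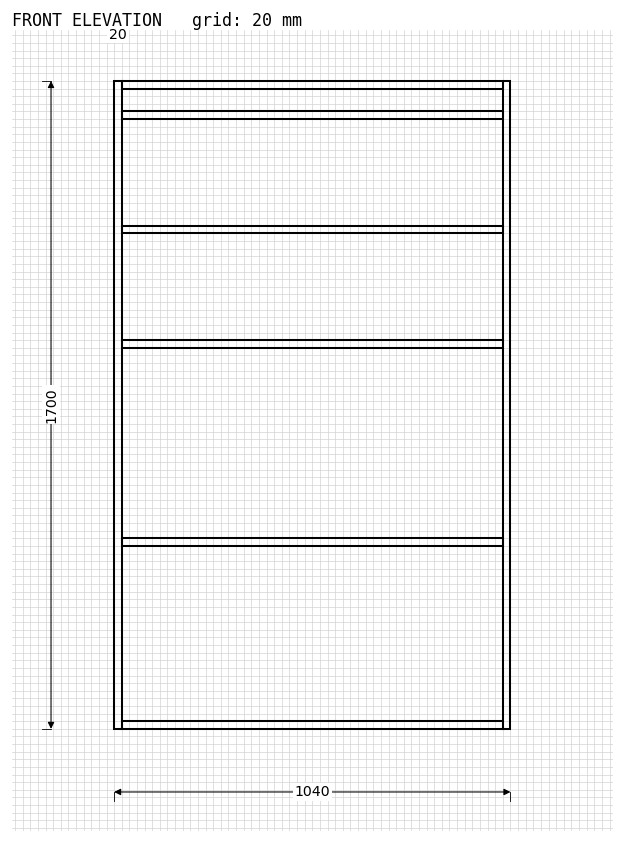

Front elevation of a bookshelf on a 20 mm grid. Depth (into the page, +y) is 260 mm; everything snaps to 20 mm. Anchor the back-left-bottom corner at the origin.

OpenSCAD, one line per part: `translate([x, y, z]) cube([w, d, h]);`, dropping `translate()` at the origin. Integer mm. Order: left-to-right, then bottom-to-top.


cube([20, 260, 1700]);
translate([20, 0, 0]) cube([1000, 260, 20]);
translate([20, 0, 480]) cube([1000, 260, 20]);
translate([20, 0, 1000]) cube([1000, 260, 20]);
translate([20, 0, 1300]) cube([1000, 260, 20]);
translate([20, 0, 1600]) cube([1000, 260, 20]);
translate([20, 0, 1680]) cube([1000, 260, 20]);
translate([1020, 0, 0]) cube([20, 260, 1700]);


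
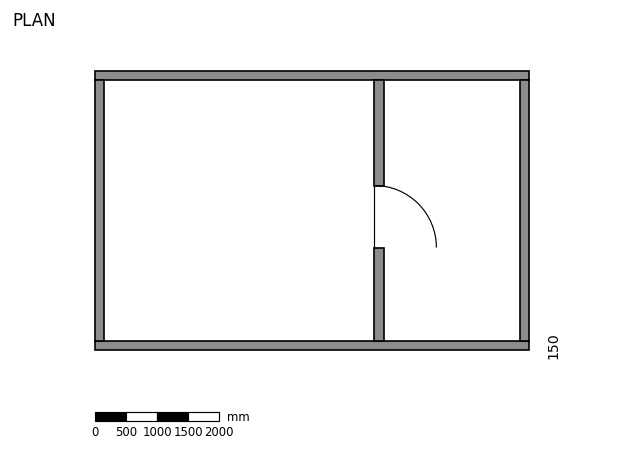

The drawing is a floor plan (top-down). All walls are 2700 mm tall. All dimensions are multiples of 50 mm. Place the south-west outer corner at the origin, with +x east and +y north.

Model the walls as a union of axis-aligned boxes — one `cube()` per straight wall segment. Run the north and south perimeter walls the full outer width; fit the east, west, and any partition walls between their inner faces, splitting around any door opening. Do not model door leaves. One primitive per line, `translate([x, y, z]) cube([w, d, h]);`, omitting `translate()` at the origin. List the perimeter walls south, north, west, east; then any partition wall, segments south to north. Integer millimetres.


cube([7000, 150, 2700]);
translate([0, 4350, 0]) cube([7000, 150, 2700]);
translate([0, 150, 0]) cube([150, 4200, 2700]);
translate([6850, 150, 0]) cube([150, 4200, 2700]);
translate([4500, 150, 0]) cube([150, 1500, 2700]);
translate([4500, 2650, 0]) cube([150, 1700, 2700]);


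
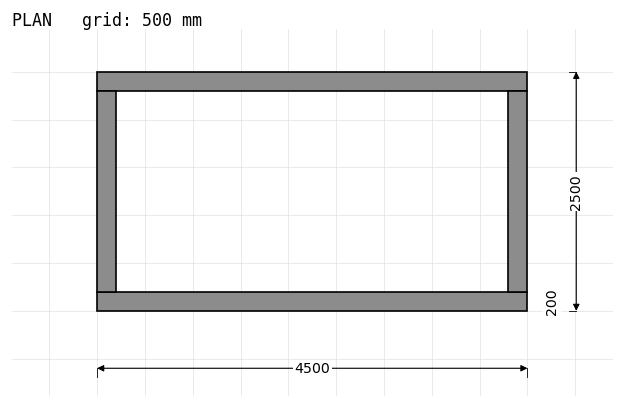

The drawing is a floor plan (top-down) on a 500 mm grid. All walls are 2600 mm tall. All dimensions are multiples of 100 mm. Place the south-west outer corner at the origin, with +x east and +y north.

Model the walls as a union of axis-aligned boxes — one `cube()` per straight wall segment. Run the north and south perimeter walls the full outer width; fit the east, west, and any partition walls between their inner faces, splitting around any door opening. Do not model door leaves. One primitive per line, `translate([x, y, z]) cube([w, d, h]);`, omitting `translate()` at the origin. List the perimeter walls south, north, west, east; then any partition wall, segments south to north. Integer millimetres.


cube([4500, 200, 2600]);
translate([0, 2300, 0]) cube([4500, 200, 2600]);
translate([0, 200, 0]) cube([200, 2100, 2600]);
translate([4300, 200, 0]) cube([200, 2100, 2600]);


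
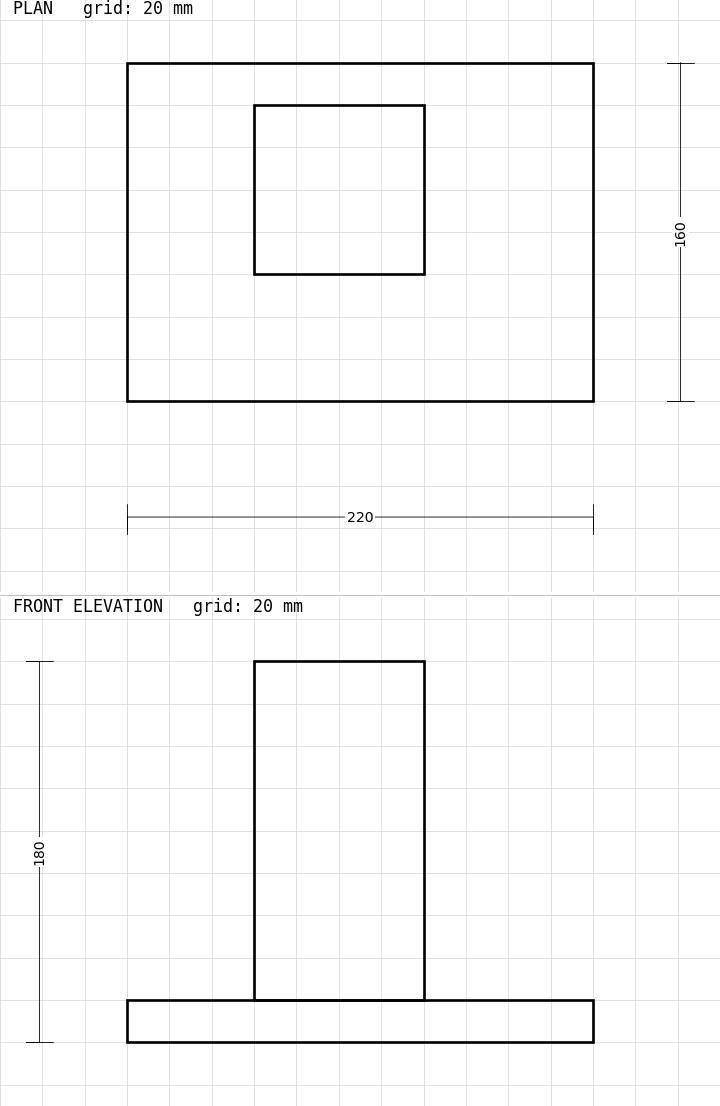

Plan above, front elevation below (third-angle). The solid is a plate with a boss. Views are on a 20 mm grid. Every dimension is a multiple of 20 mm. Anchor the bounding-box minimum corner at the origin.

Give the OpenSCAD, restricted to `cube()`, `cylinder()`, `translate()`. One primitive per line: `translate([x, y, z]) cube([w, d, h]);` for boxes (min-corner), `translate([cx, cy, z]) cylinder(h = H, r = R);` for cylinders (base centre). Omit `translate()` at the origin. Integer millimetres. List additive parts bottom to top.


cube([220, 160, 20]);
translate([60, 60, 20]) cube([80, 80, 160]);
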